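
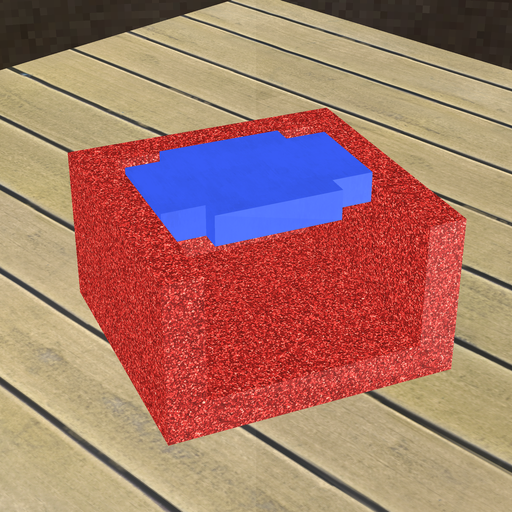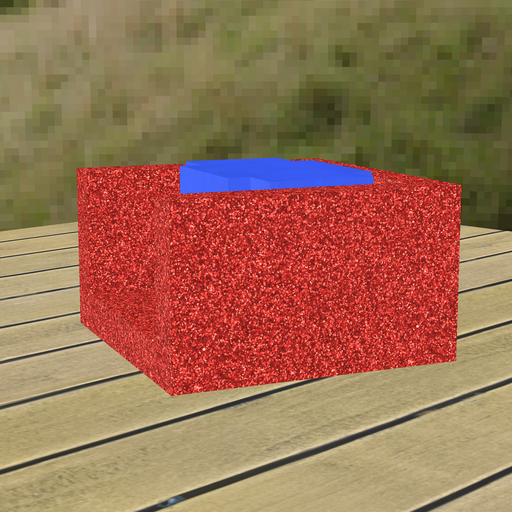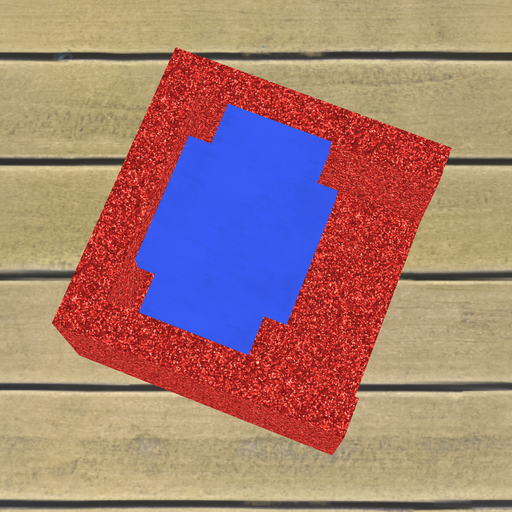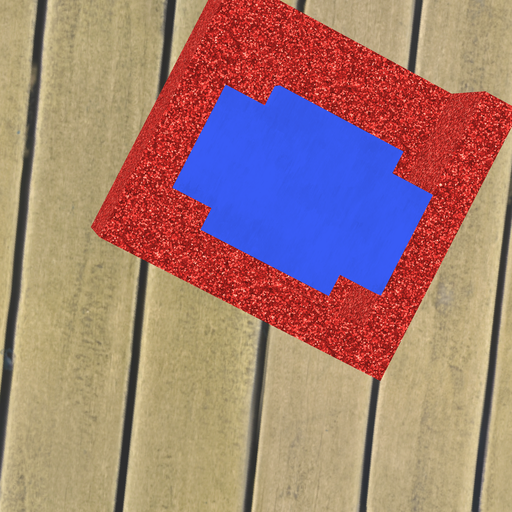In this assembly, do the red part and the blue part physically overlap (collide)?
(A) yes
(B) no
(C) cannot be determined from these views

(B) no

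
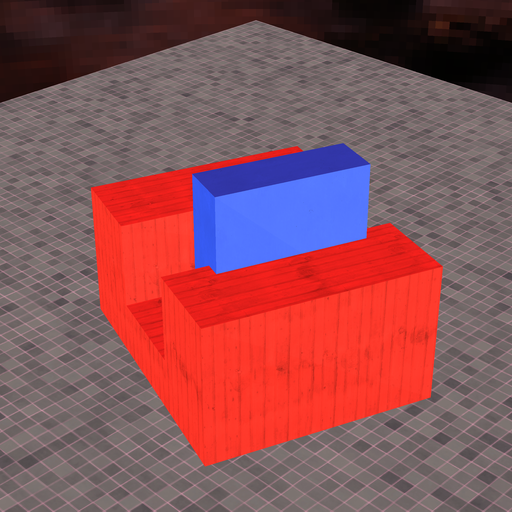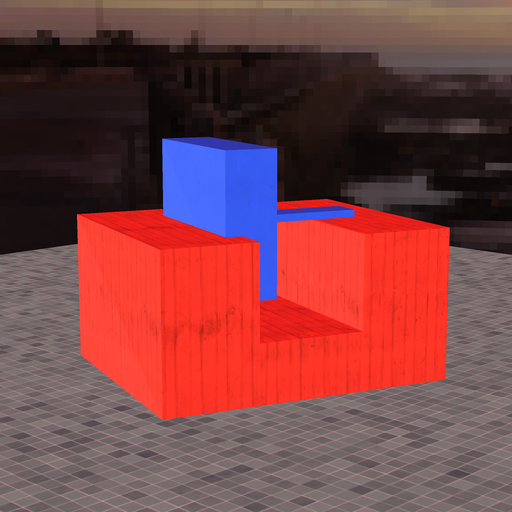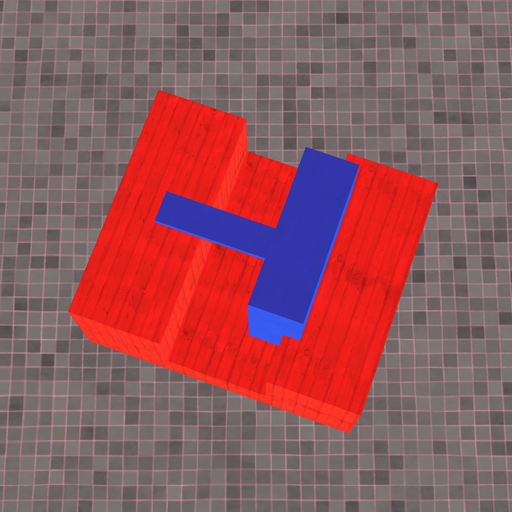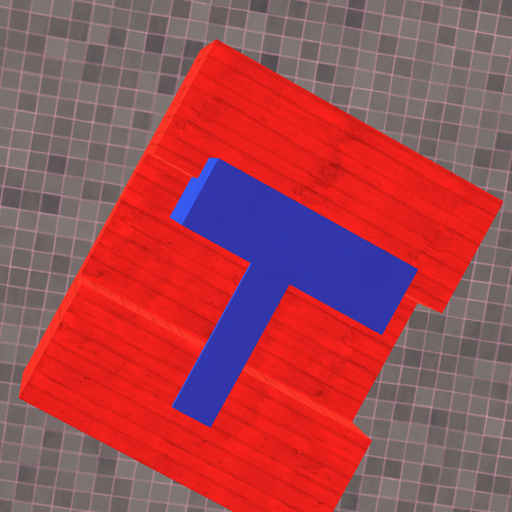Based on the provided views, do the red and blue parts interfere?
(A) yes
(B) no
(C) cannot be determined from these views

(A) yes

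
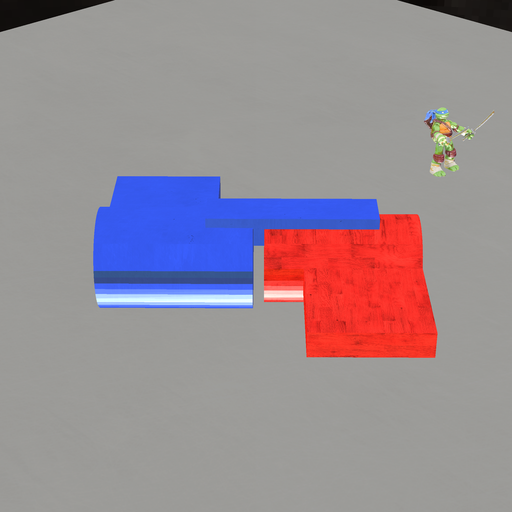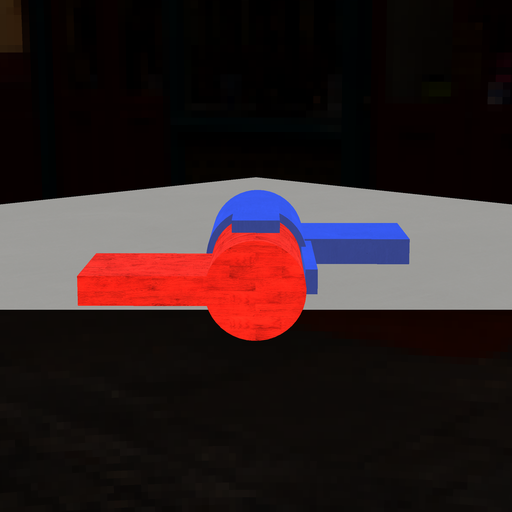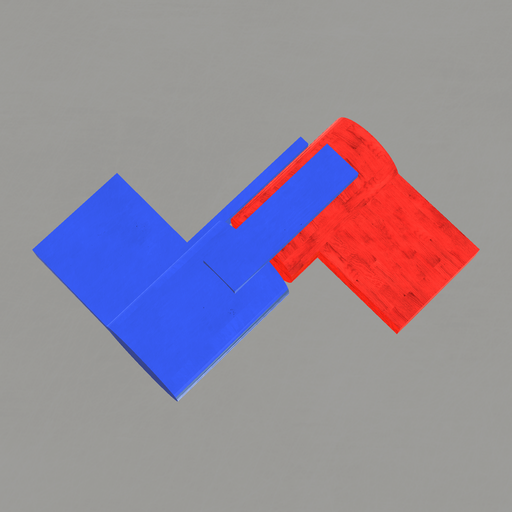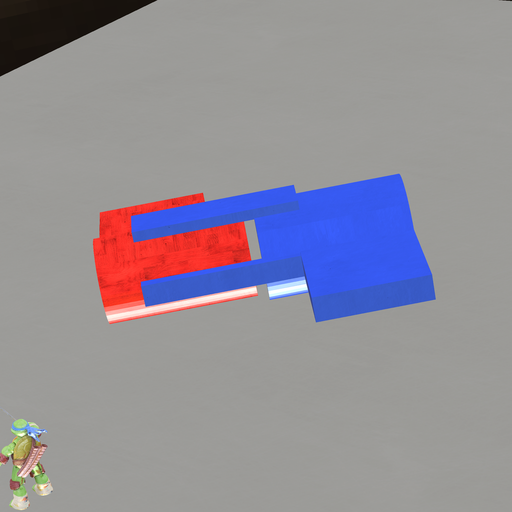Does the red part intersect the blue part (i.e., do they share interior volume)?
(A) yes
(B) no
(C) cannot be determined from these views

(B) no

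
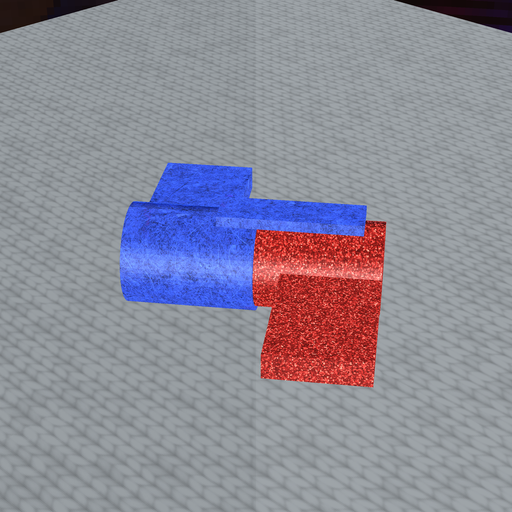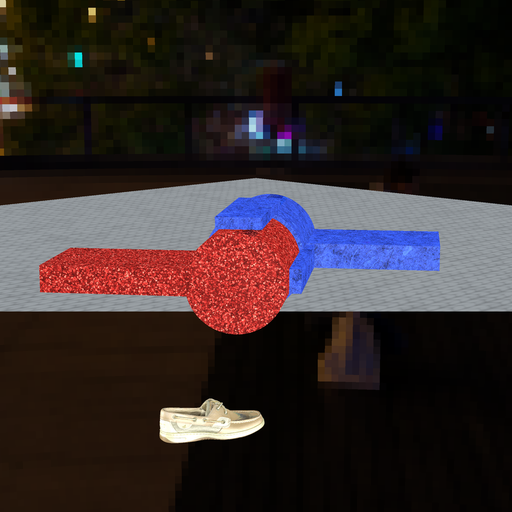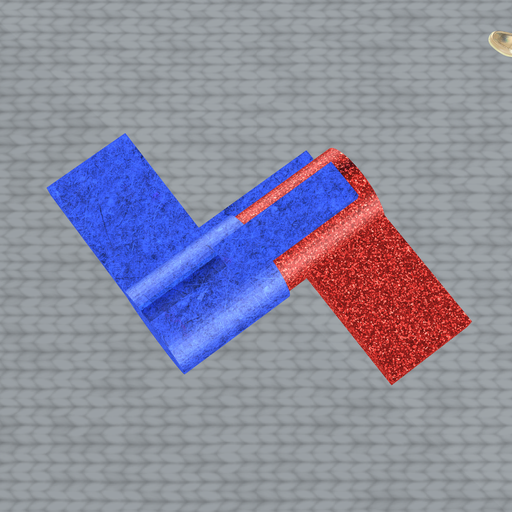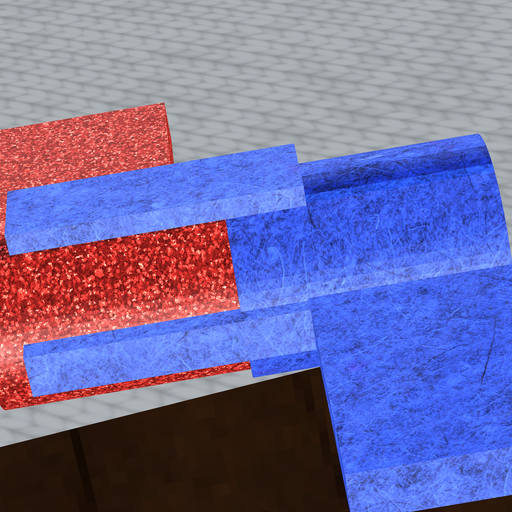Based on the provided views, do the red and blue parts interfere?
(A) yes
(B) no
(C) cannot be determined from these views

(A) yes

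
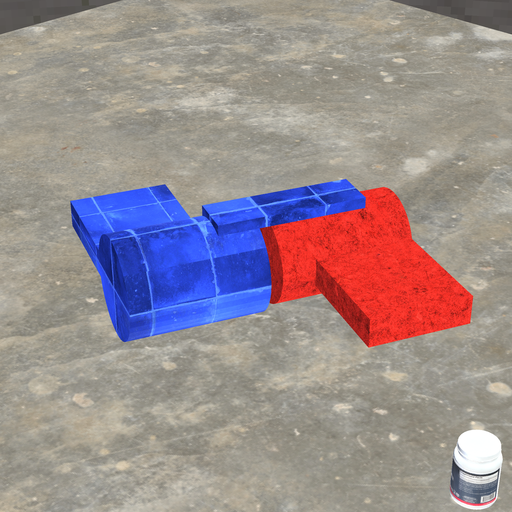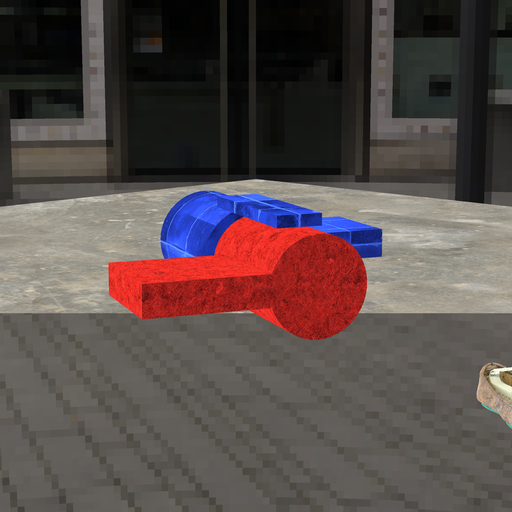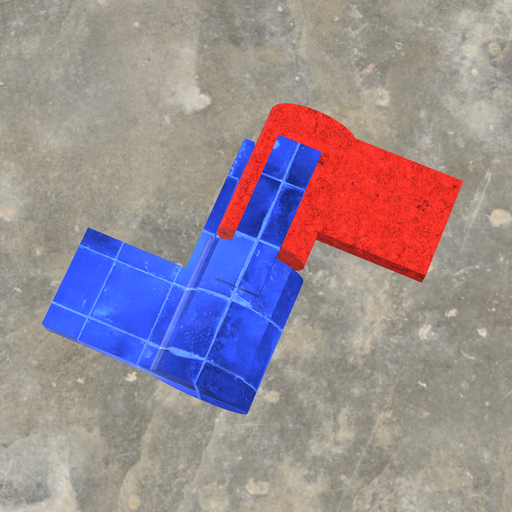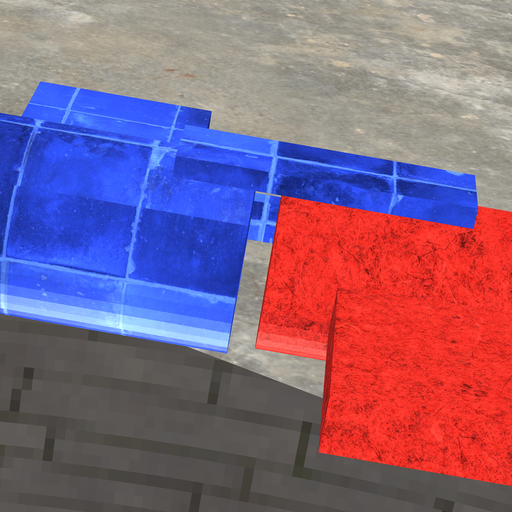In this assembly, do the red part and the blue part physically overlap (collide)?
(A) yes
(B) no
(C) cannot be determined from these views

(B) no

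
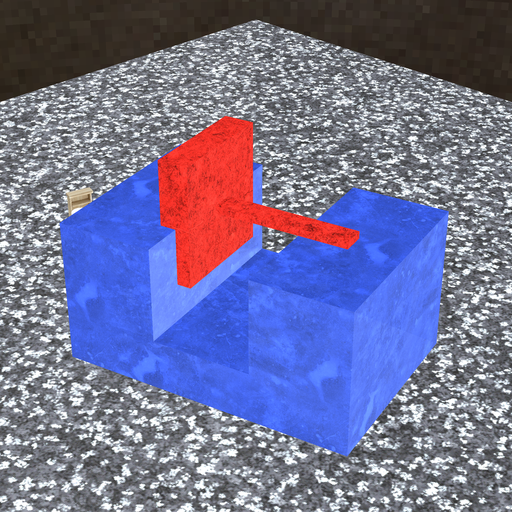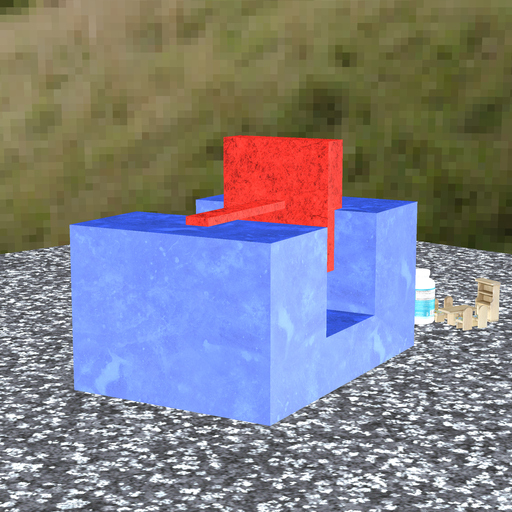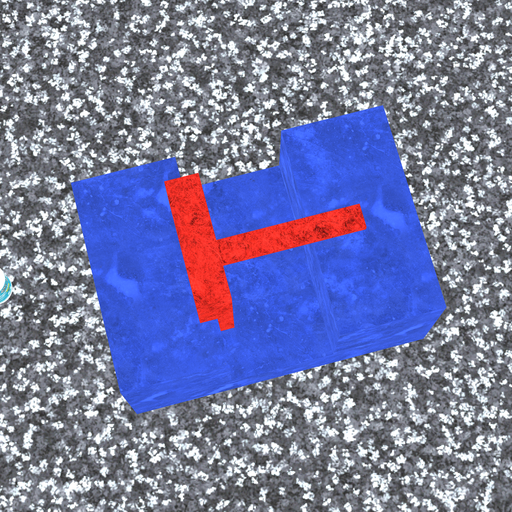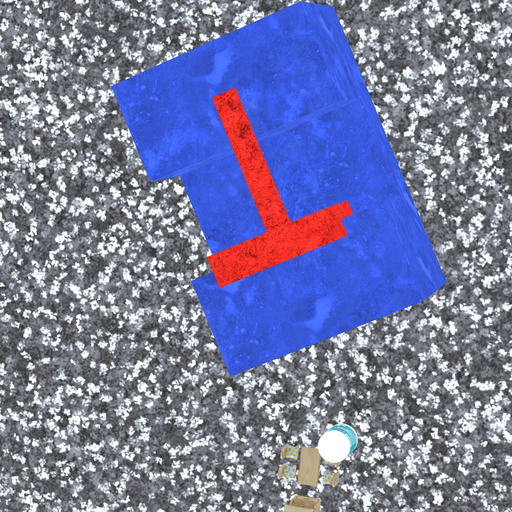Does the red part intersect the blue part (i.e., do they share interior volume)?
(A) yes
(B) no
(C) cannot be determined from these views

(A) yes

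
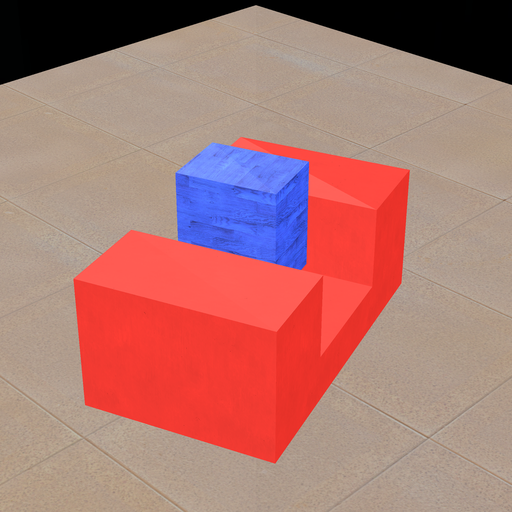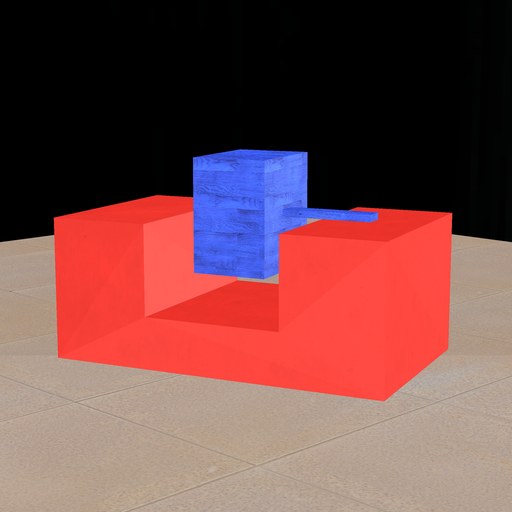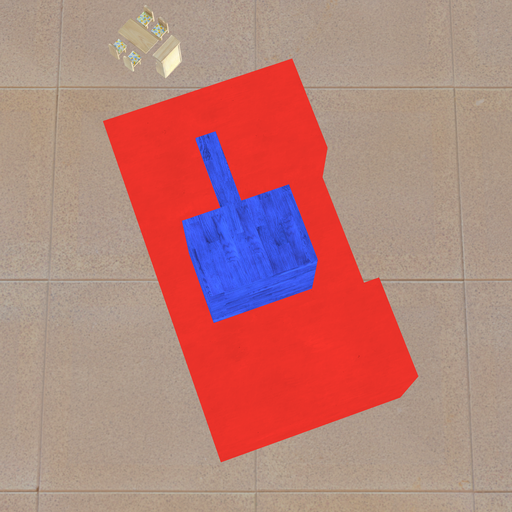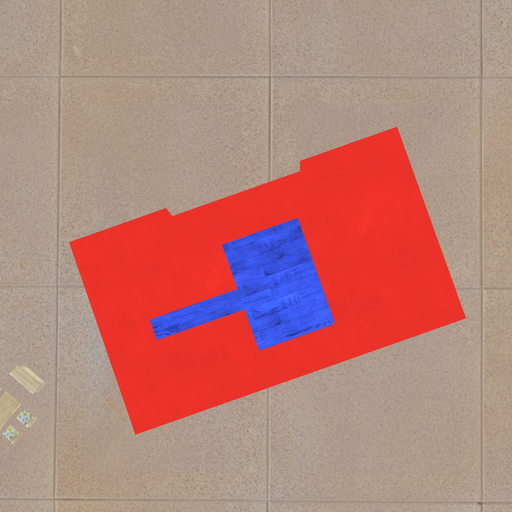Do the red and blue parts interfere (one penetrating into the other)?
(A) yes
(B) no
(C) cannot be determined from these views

(B) no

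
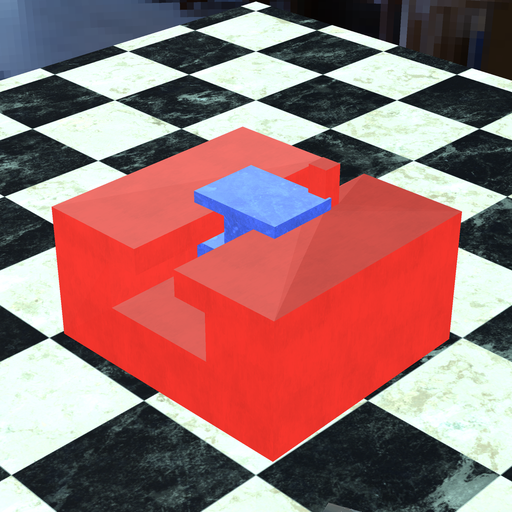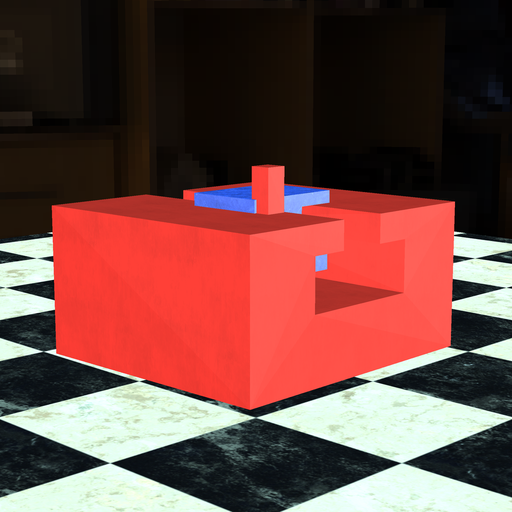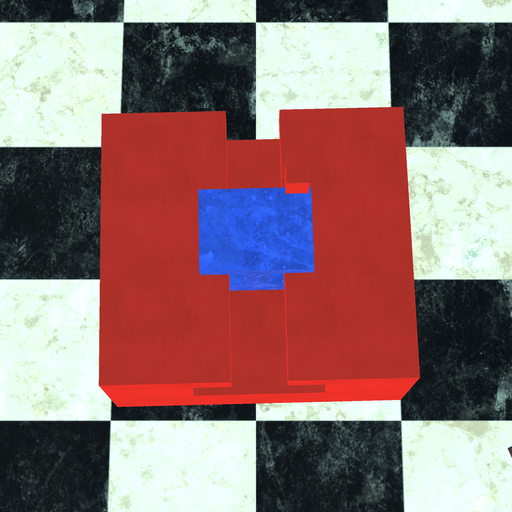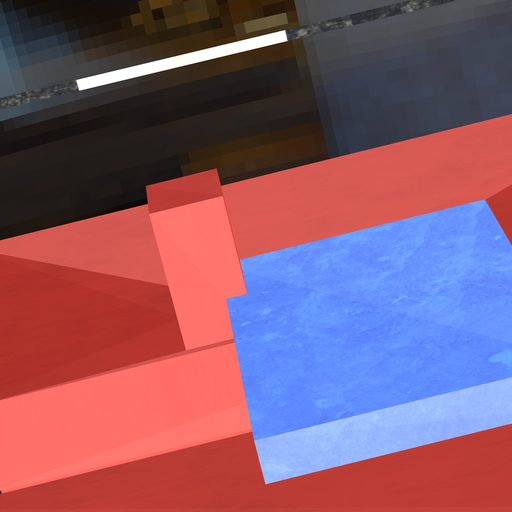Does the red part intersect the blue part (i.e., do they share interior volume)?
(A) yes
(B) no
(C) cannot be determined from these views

(A) yes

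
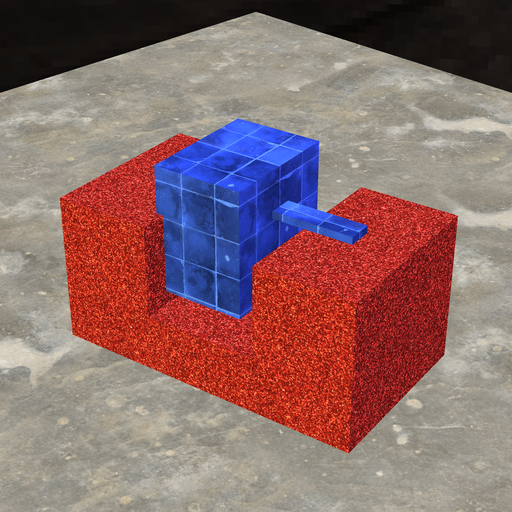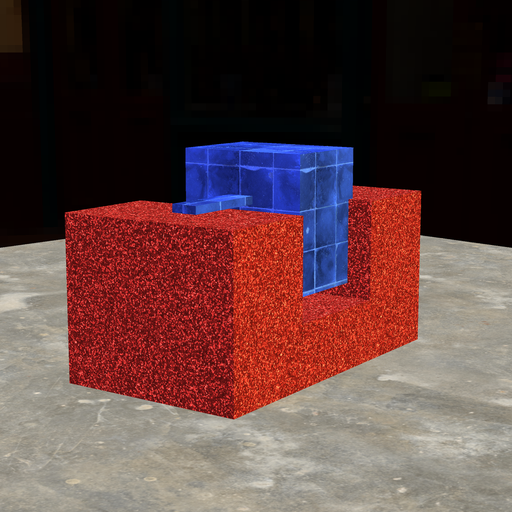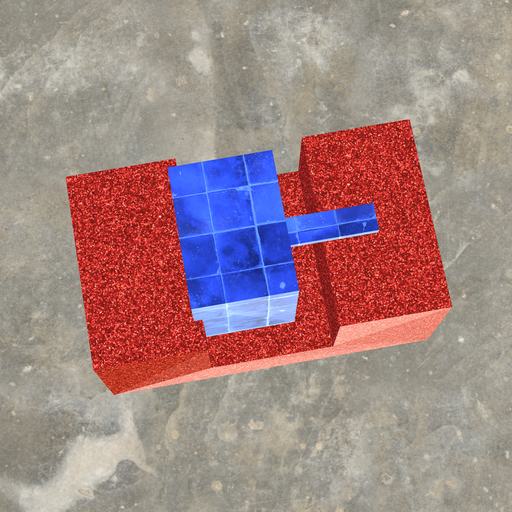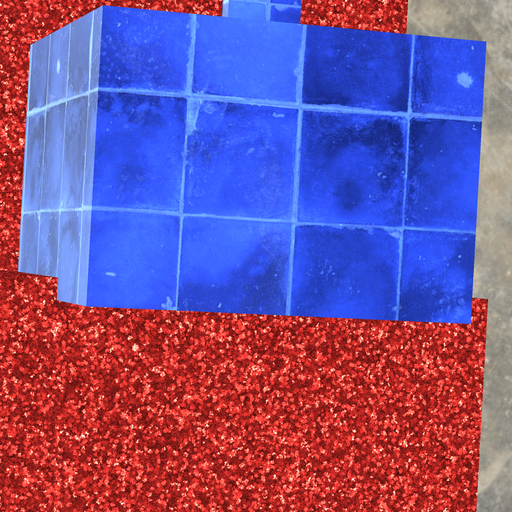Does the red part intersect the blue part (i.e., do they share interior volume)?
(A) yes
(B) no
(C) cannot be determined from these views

(A) yes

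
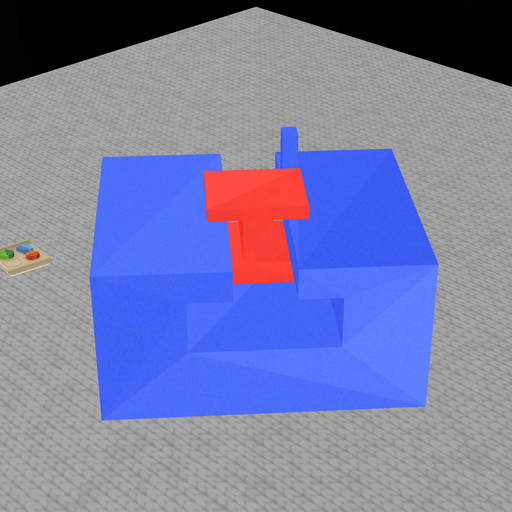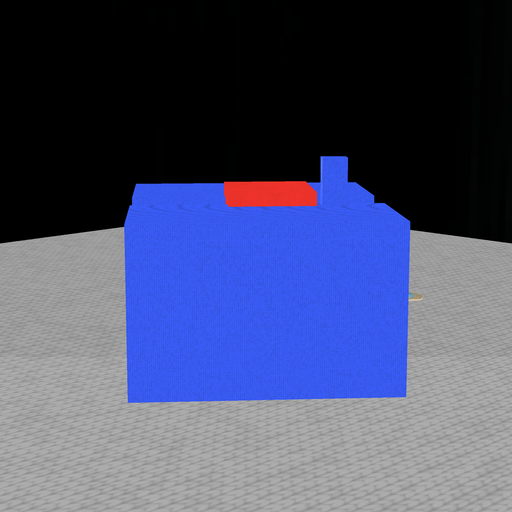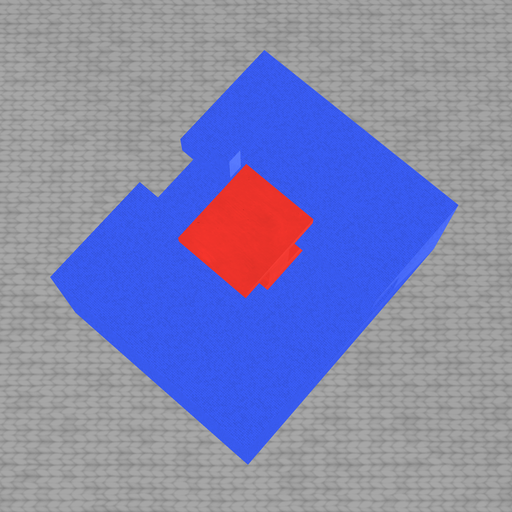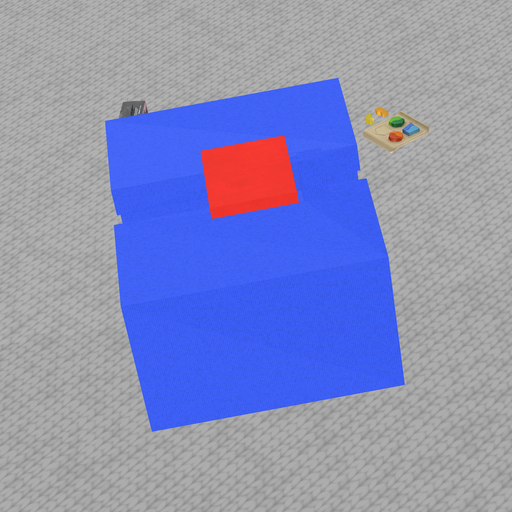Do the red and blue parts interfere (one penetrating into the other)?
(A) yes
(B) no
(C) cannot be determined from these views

(B) no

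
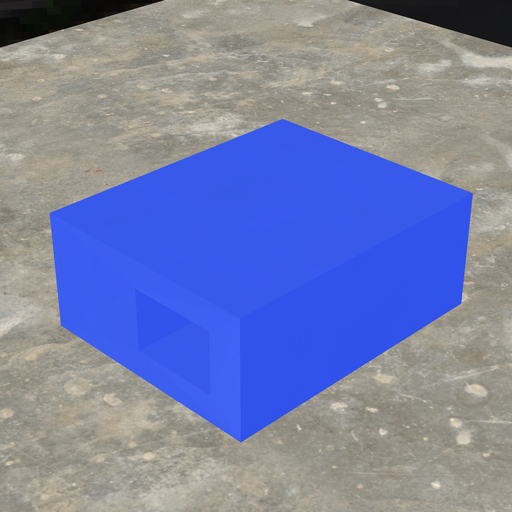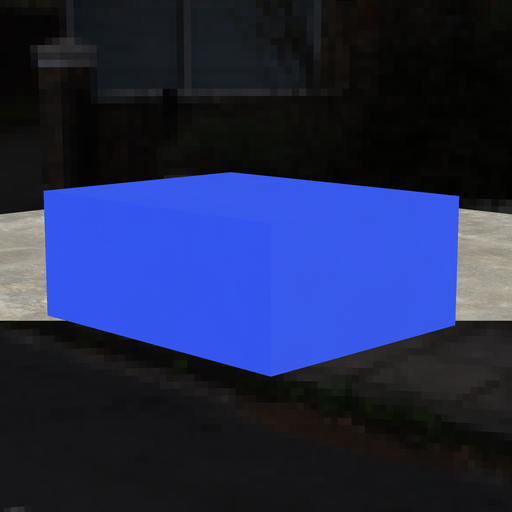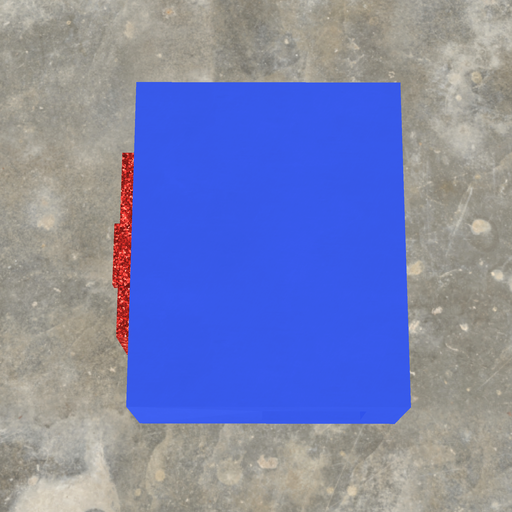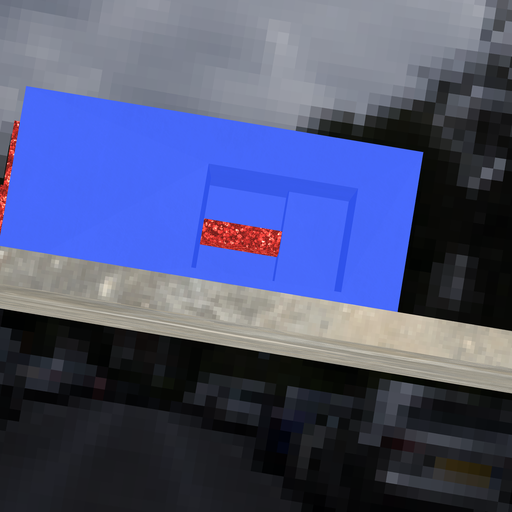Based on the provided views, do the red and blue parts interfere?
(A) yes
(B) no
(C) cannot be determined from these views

(A) yes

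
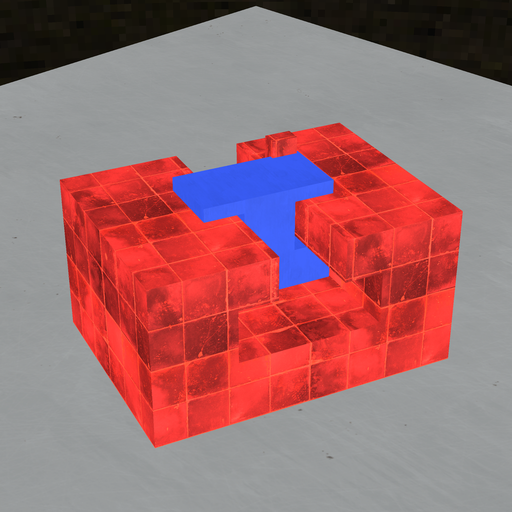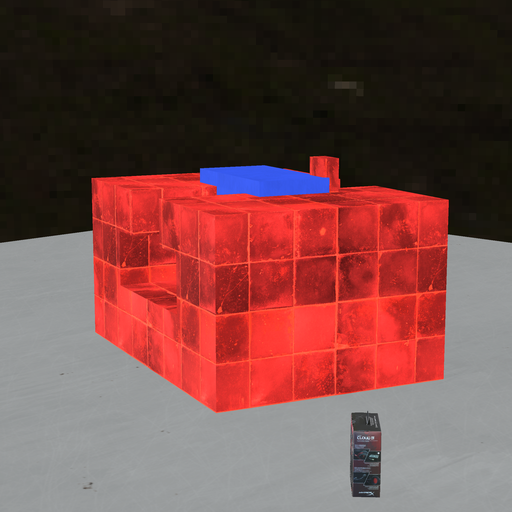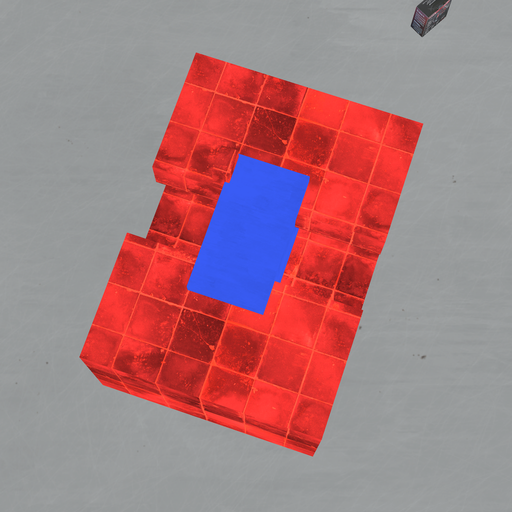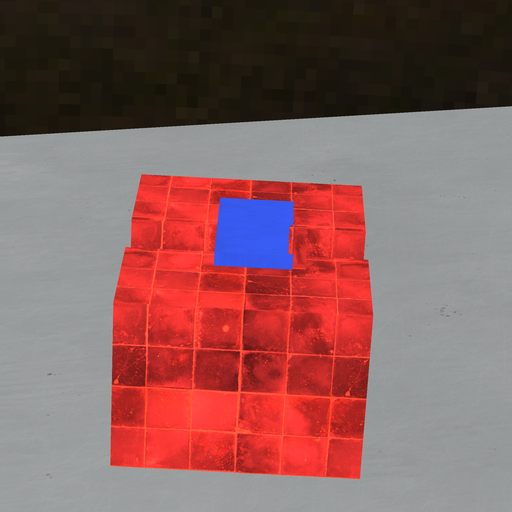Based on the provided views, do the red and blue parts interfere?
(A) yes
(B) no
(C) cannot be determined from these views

(A) yes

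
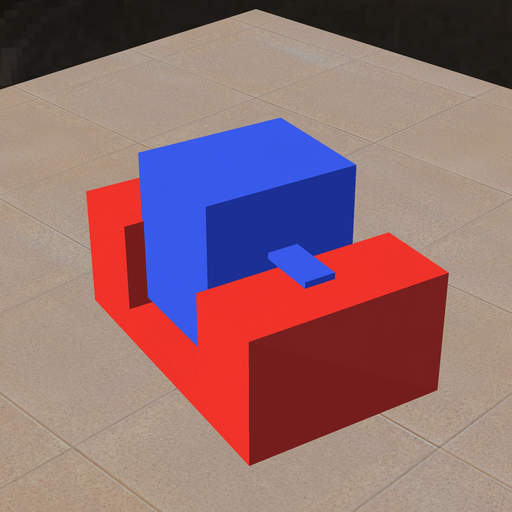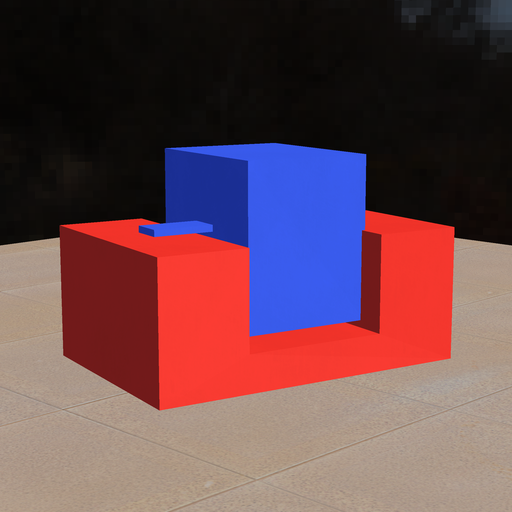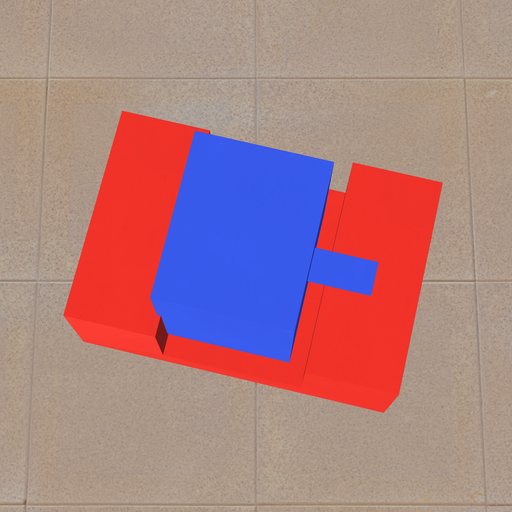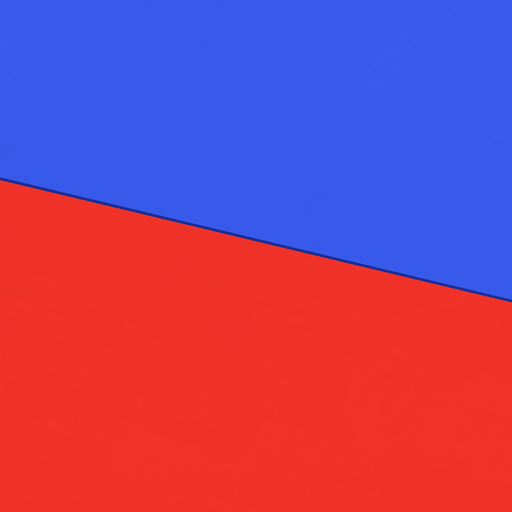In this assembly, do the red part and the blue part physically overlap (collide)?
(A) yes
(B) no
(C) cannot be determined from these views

(A) yes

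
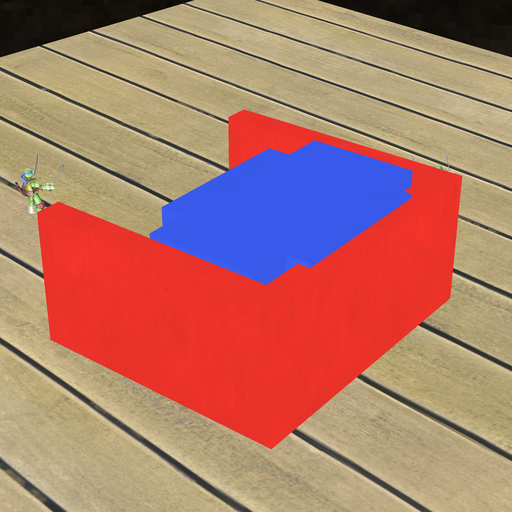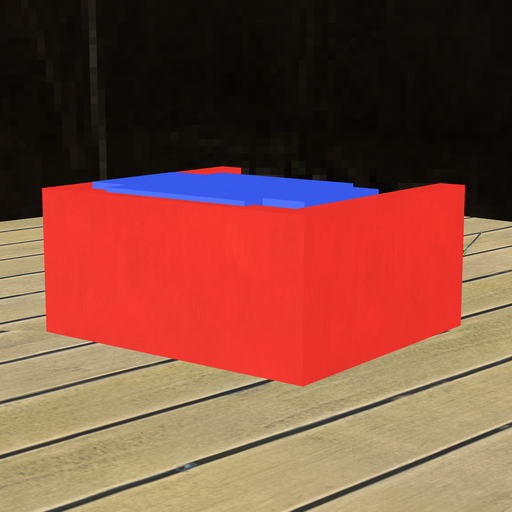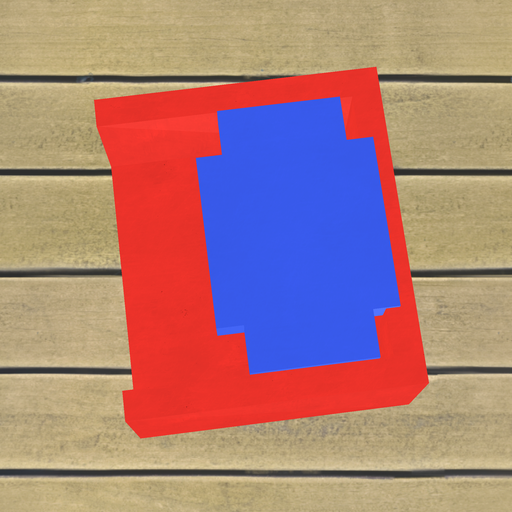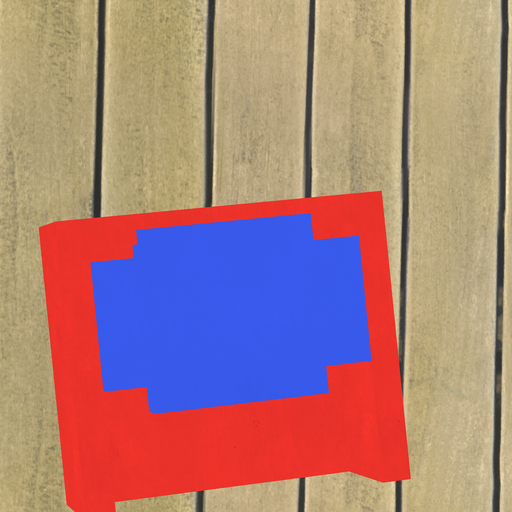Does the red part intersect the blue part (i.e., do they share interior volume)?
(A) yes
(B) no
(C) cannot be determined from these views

(A) yes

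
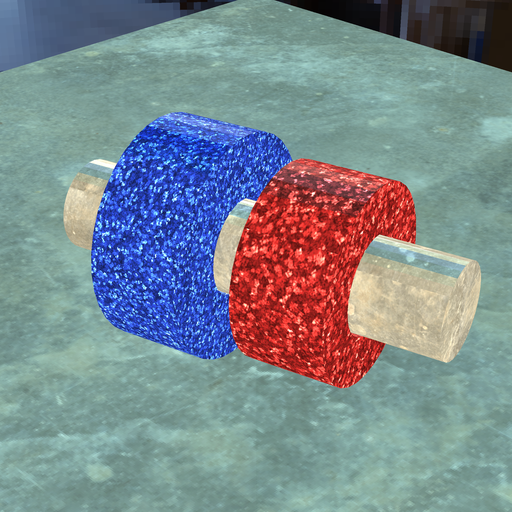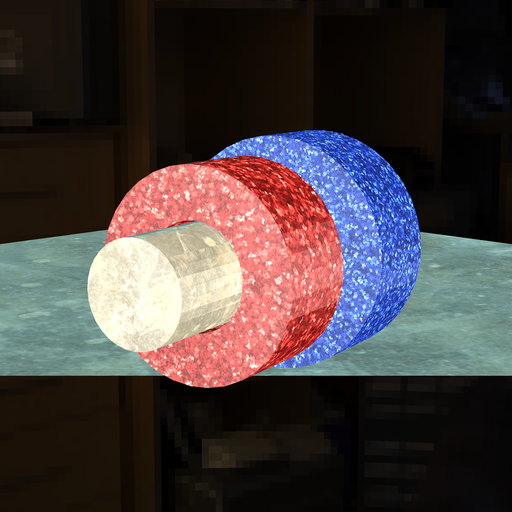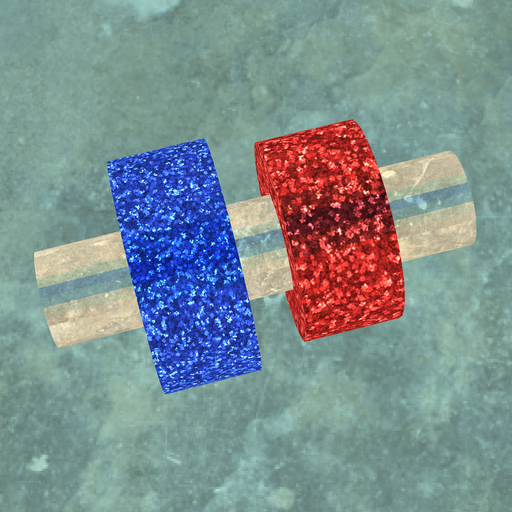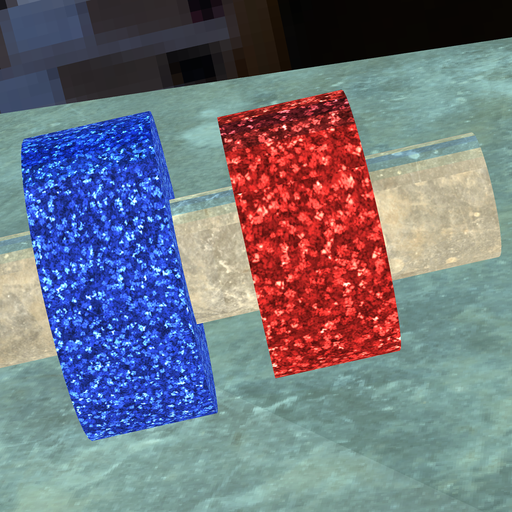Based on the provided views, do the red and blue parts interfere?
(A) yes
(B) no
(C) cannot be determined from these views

(B) no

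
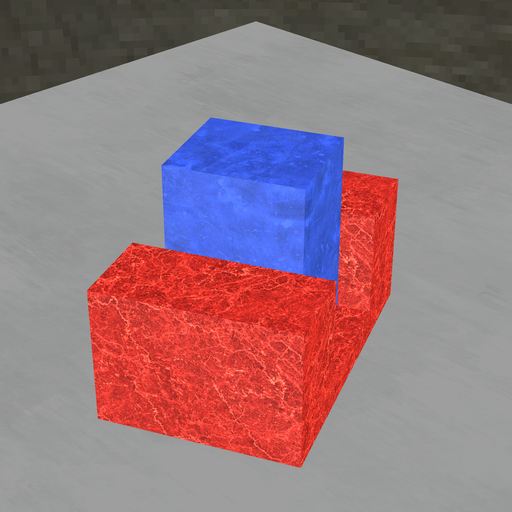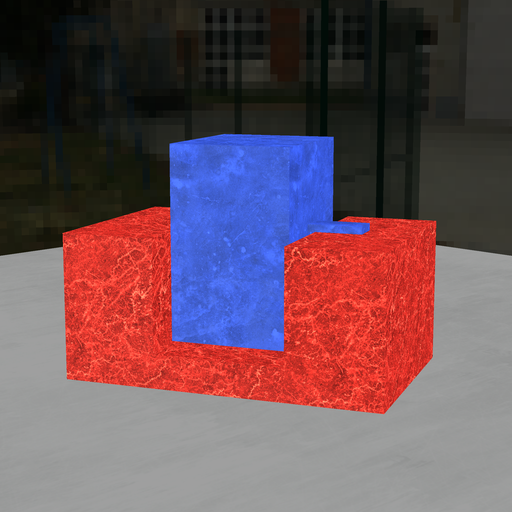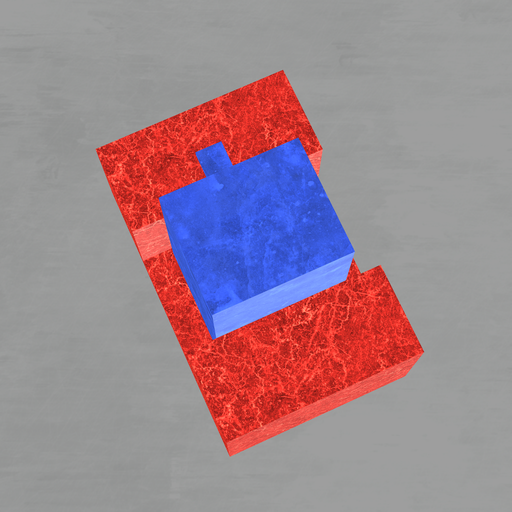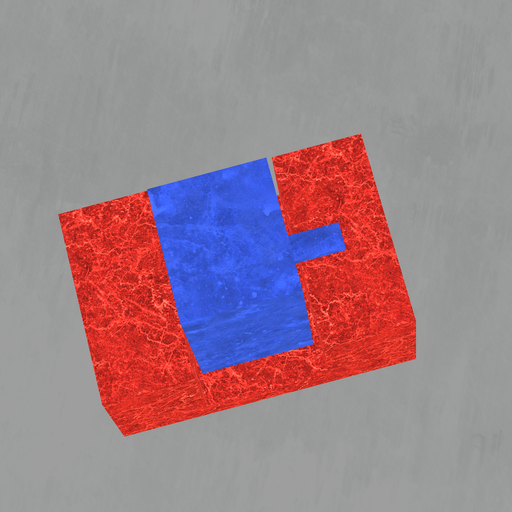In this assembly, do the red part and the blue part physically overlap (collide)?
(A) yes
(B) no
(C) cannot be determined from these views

(B) no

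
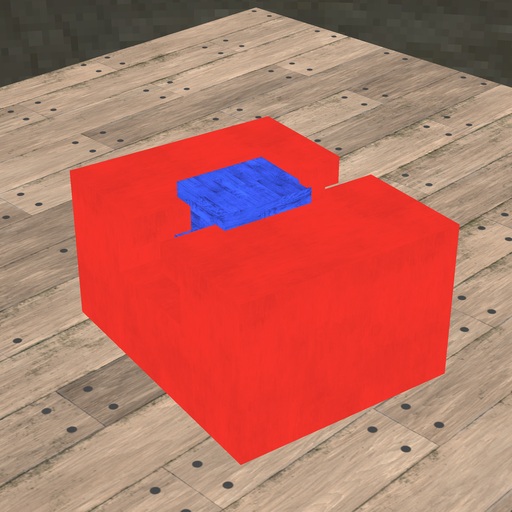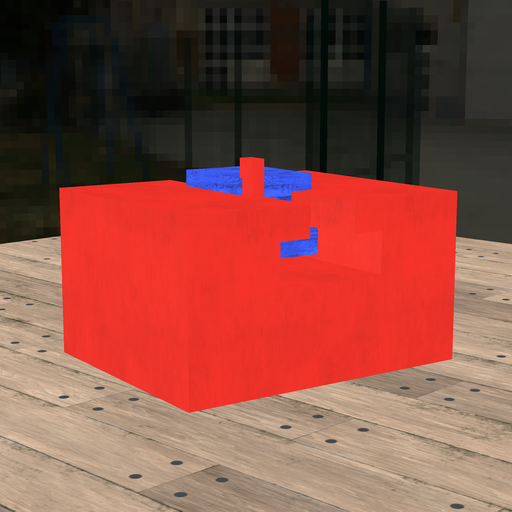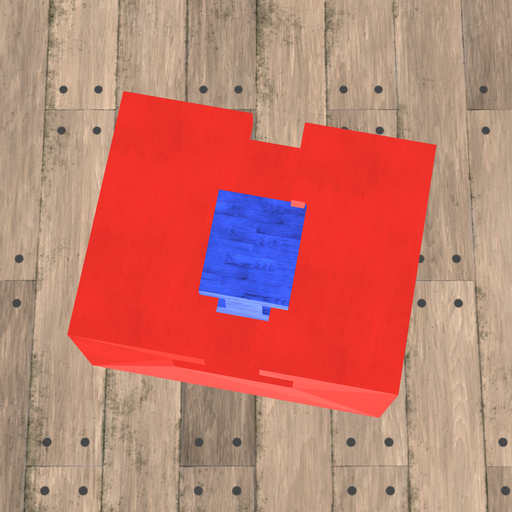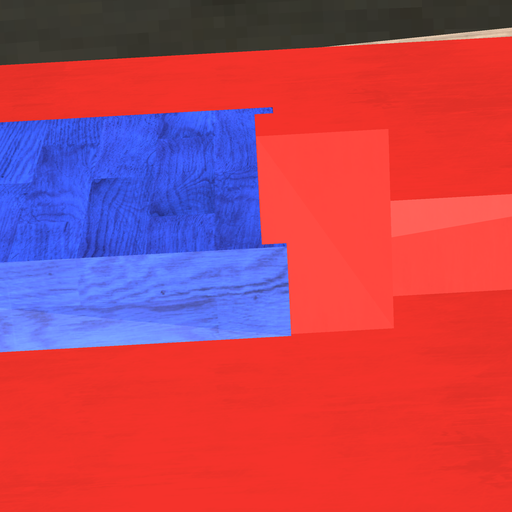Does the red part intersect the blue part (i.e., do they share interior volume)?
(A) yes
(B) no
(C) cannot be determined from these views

(A) yes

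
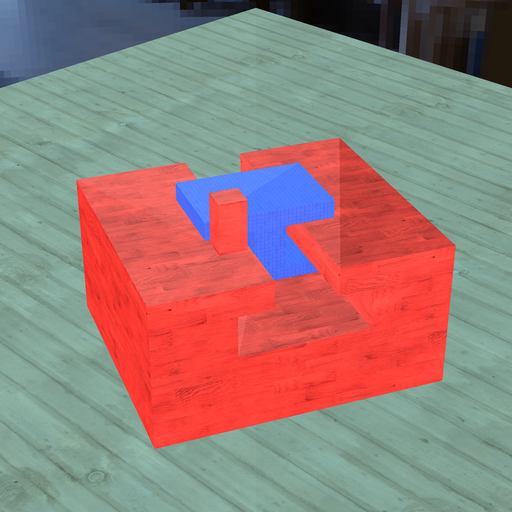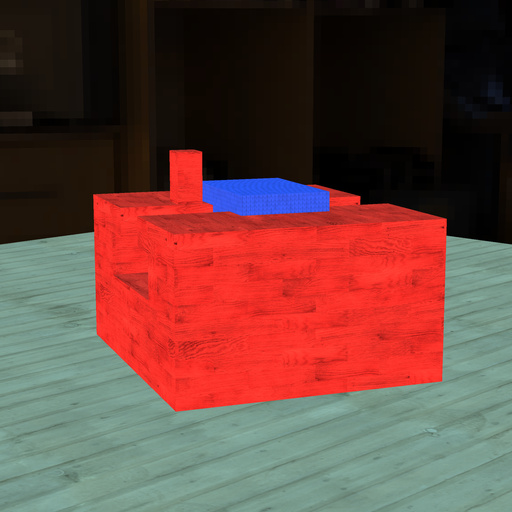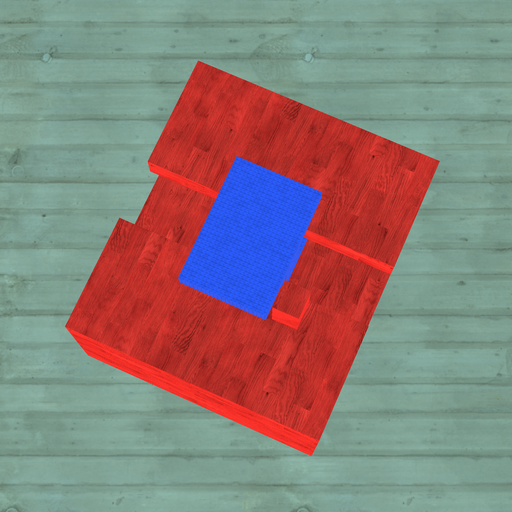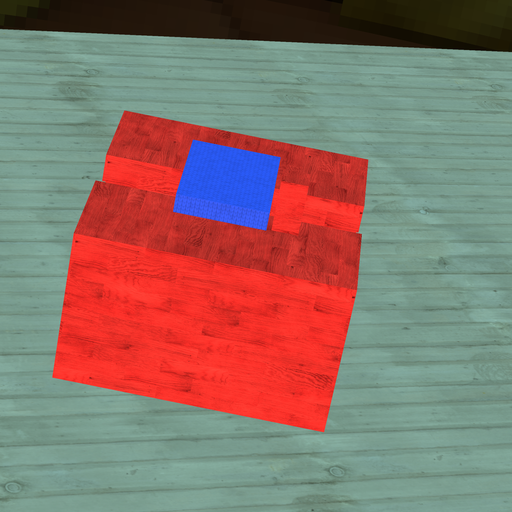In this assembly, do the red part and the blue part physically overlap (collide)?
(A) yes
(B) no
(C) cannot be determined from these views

(B) no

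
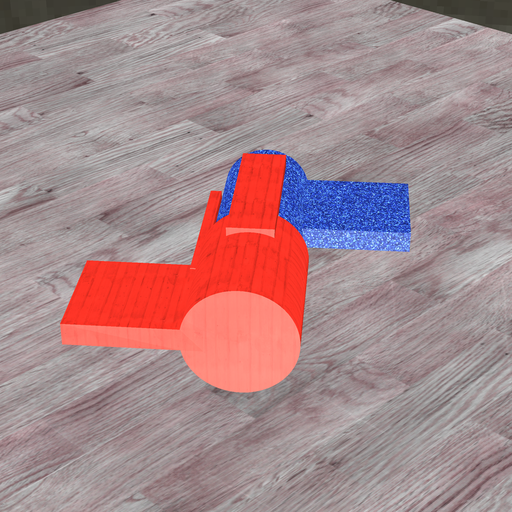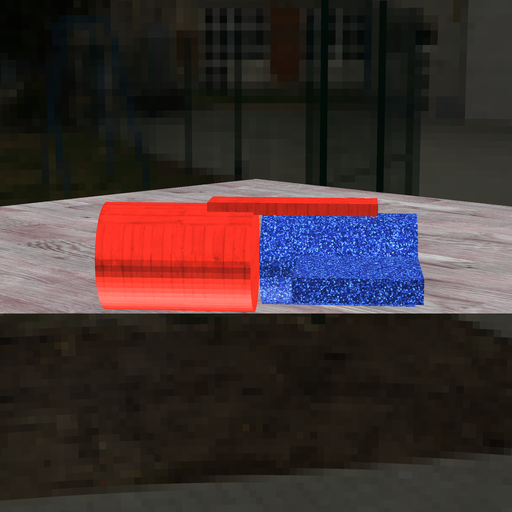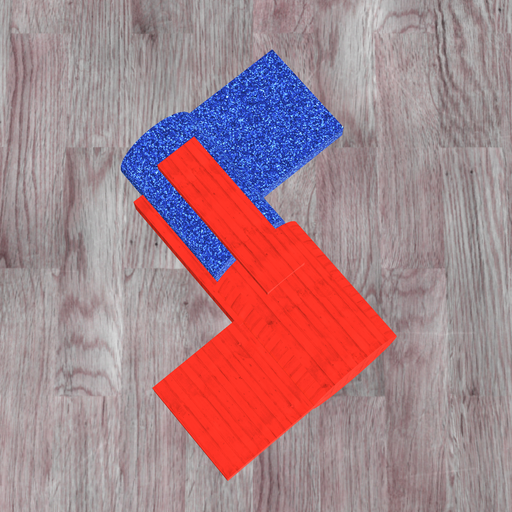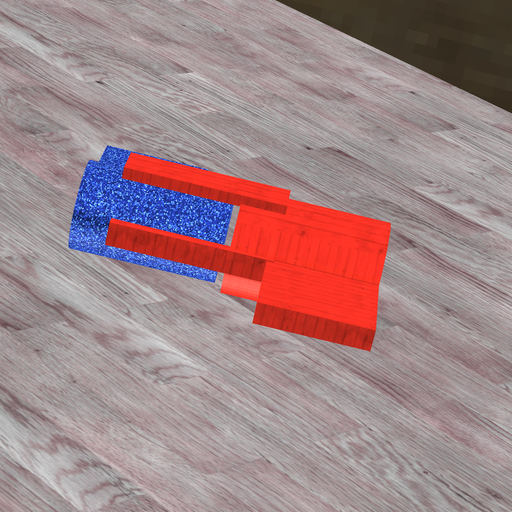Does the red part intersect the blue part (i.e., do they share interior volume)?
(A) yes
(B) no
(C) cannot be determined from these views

(B) no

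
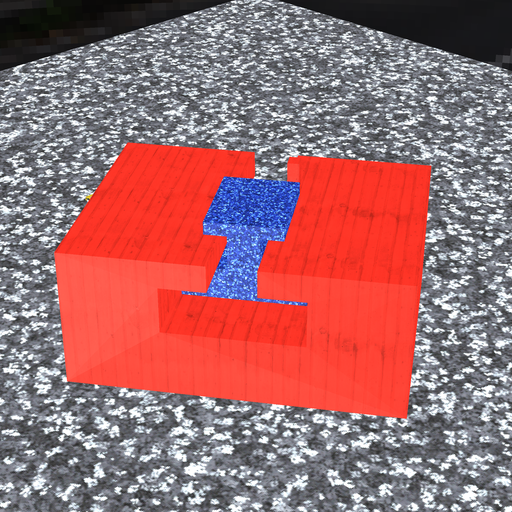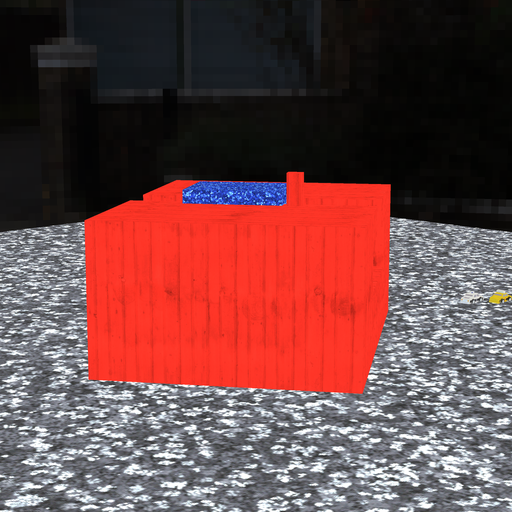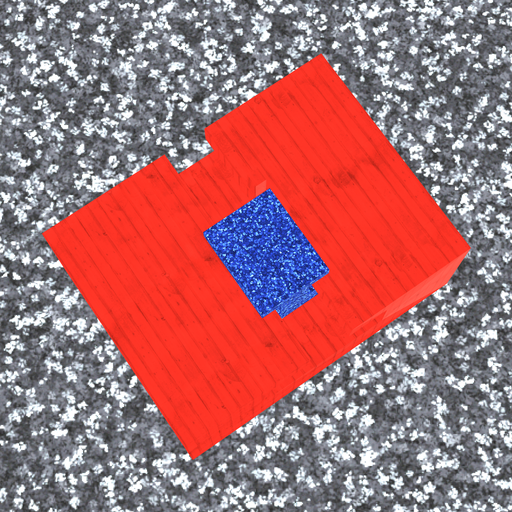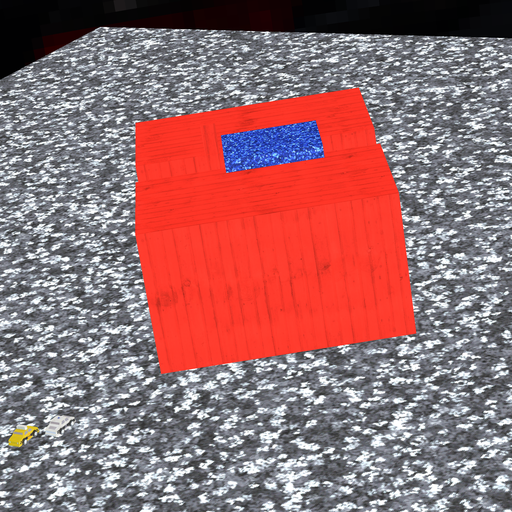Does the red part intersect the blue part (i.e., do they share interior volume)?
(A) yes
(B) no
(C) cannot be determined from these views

(B) no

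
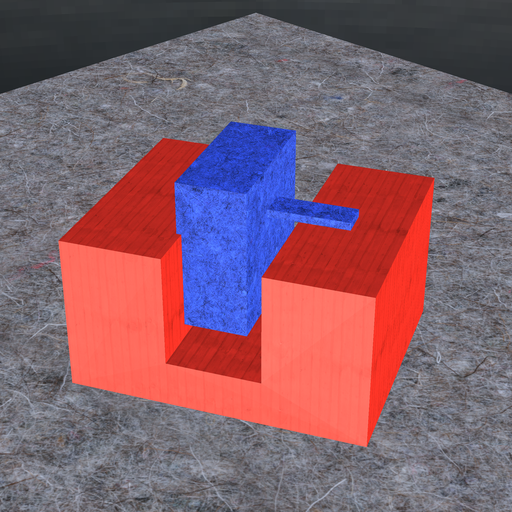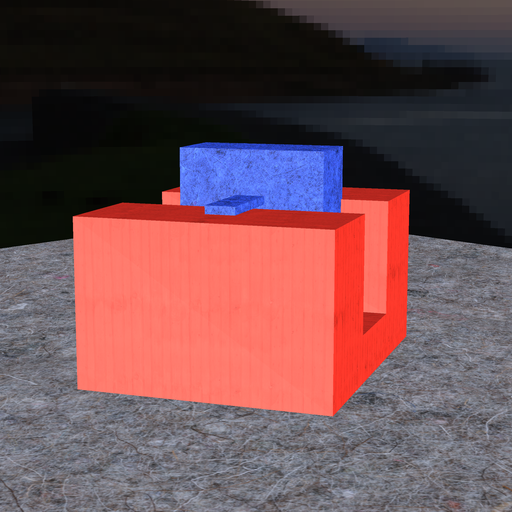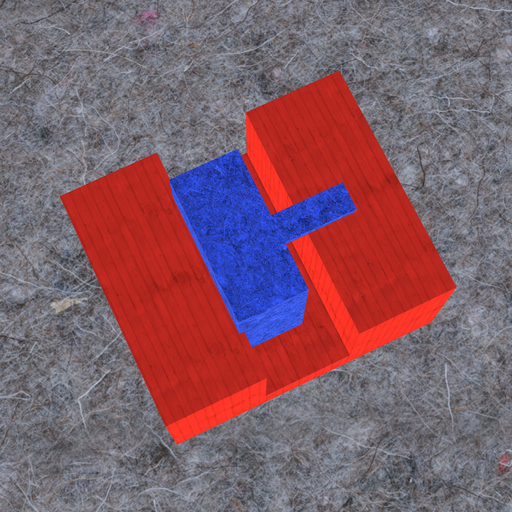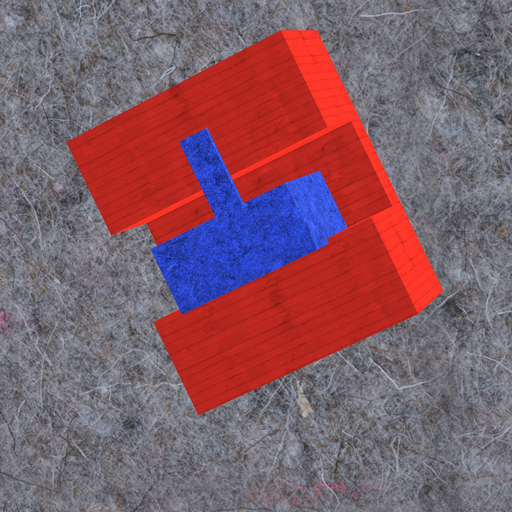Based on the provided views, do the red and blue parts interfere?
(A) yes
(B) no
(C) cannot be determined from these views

(A) yes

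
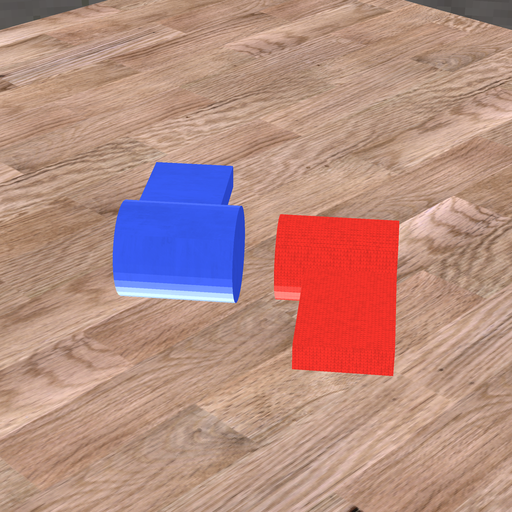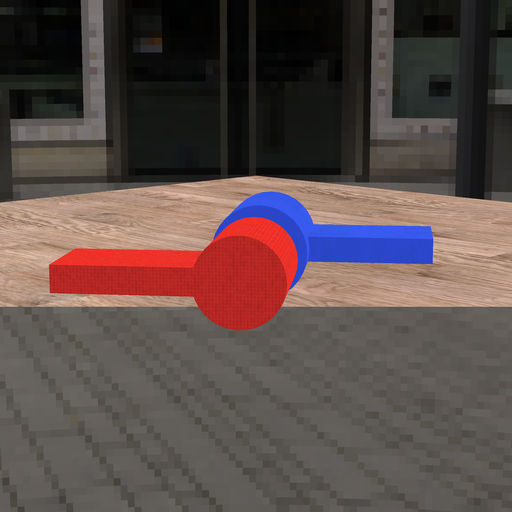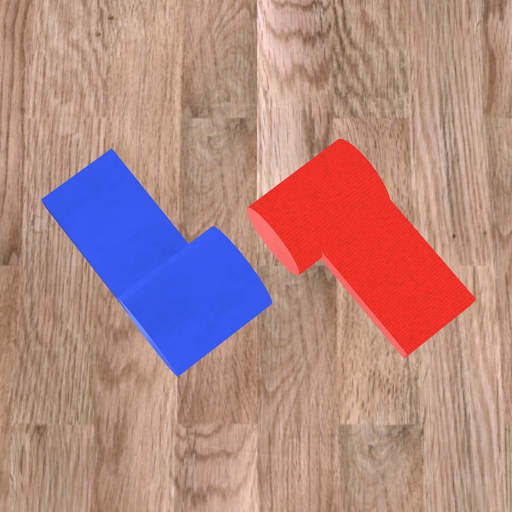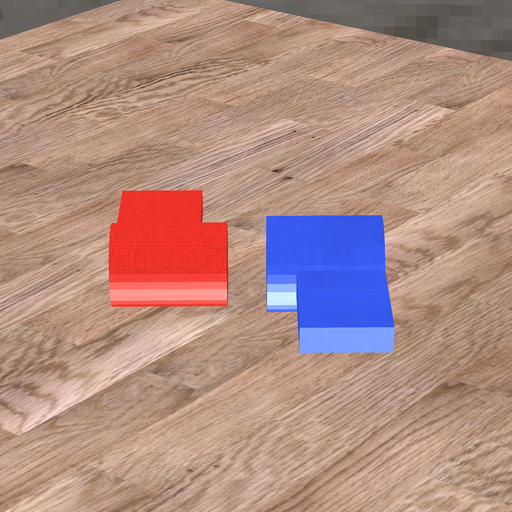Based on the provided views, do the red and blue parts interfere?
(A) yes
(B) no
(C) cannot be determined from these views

(B) no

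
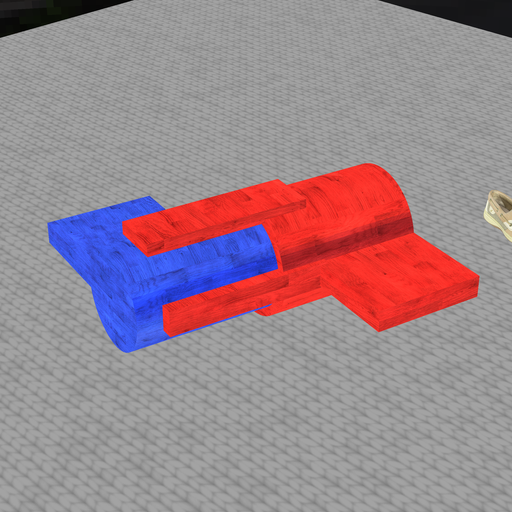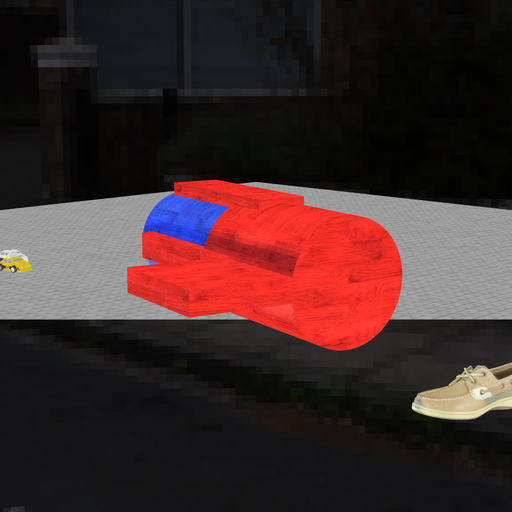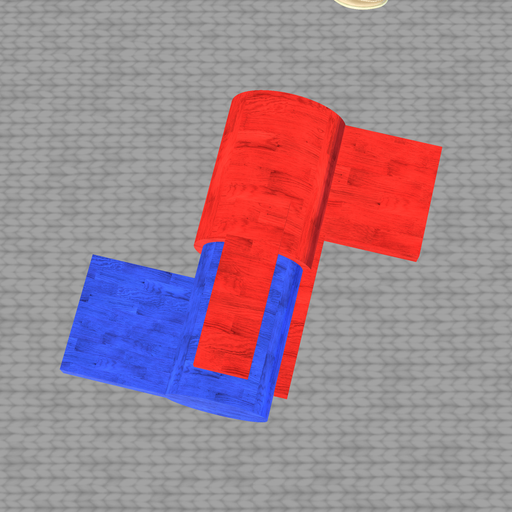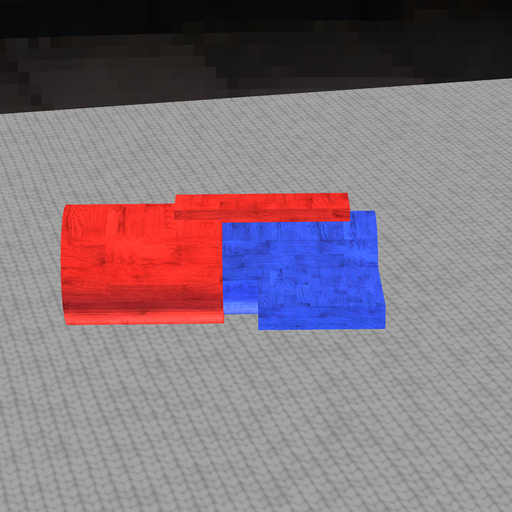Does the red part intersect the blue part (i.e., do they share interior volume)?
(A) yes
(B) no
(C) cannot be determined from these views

(A) yes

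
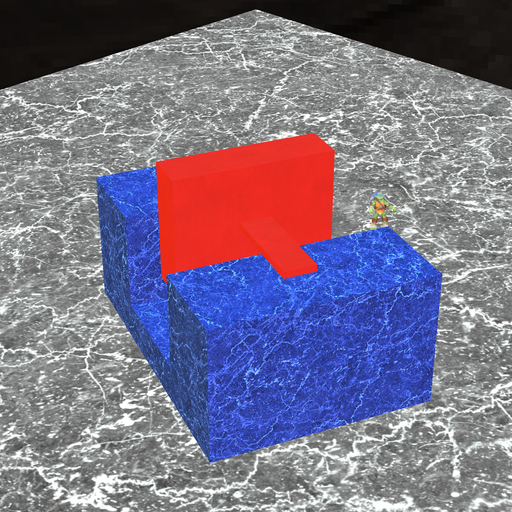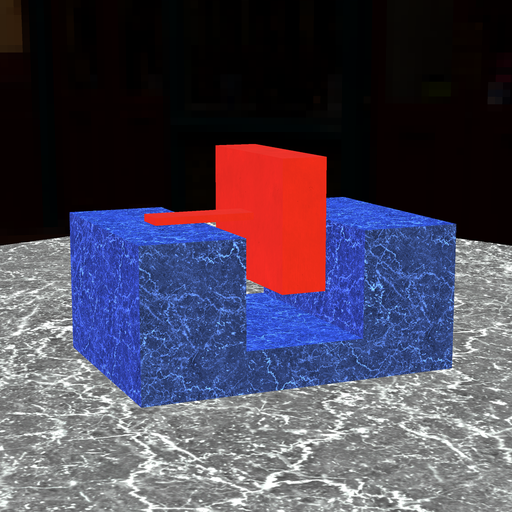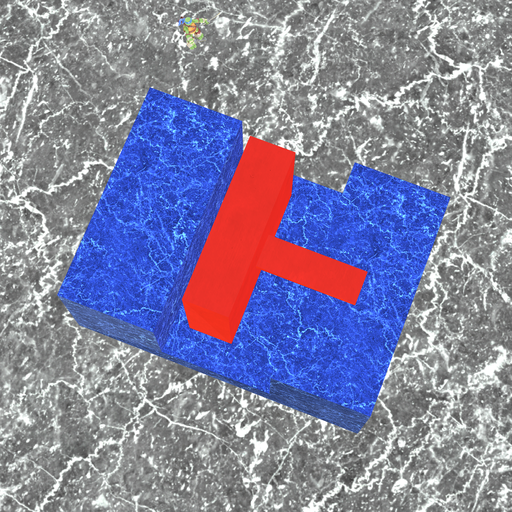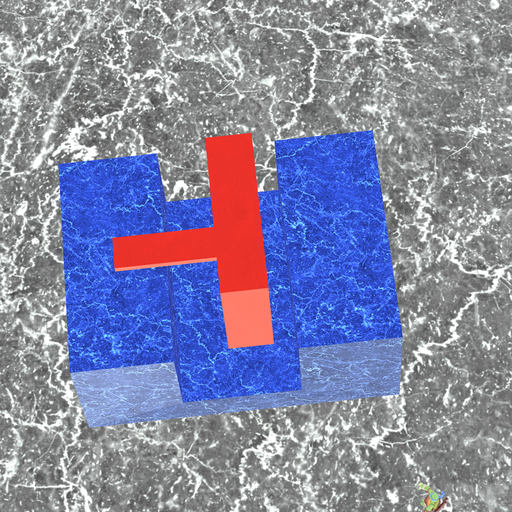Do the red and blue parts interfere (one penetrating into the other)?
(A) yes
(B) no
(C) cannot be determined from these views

(B) no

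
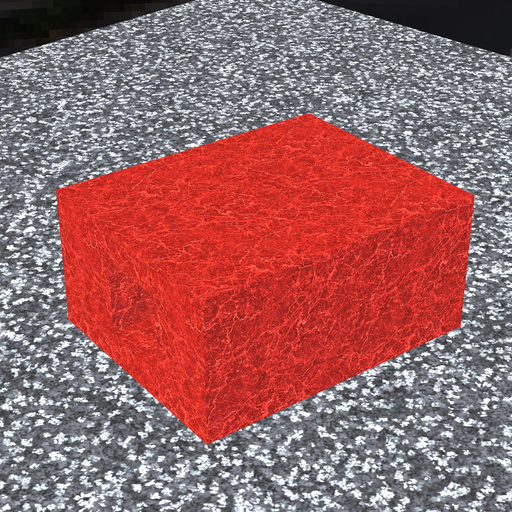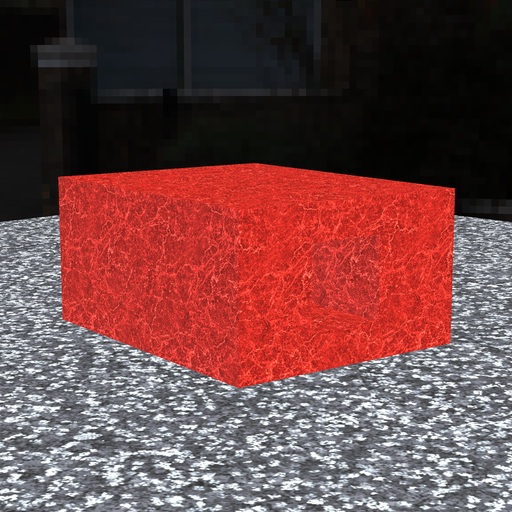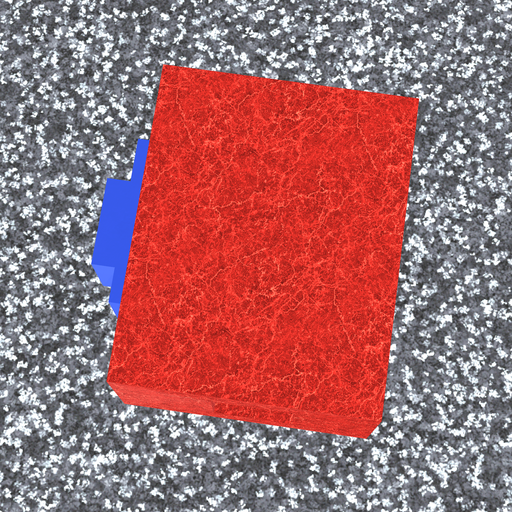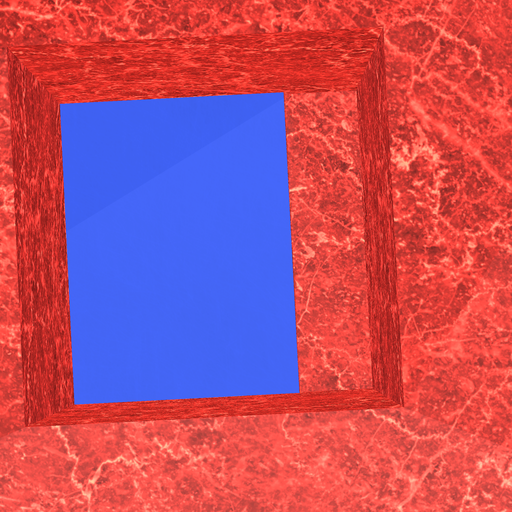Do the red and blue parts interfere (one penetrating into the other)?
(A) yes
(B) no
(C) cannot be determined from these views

(A) yes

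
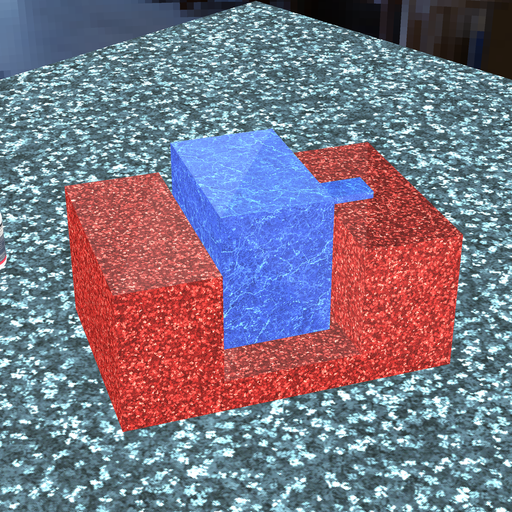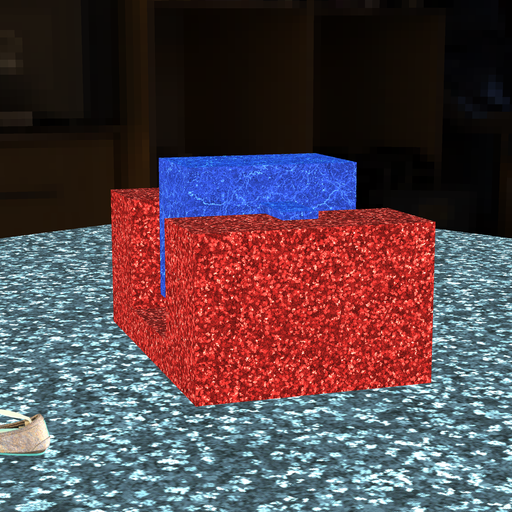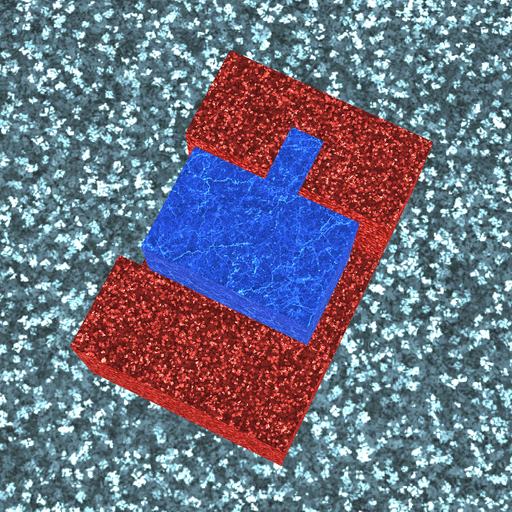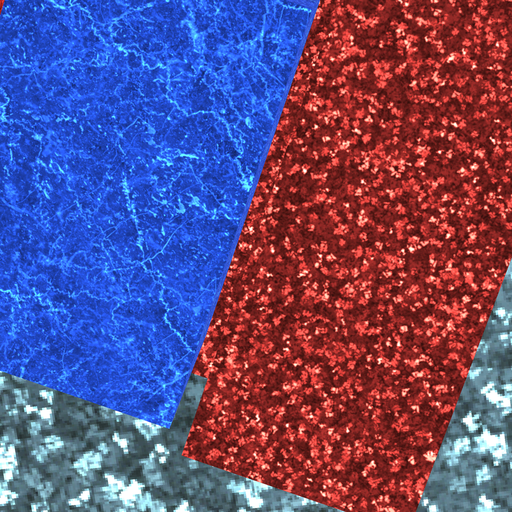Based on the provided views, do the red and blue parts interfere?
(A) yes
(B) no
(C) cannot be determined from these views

(B) no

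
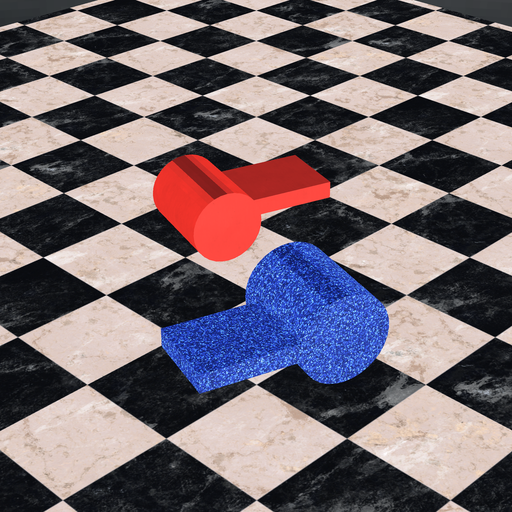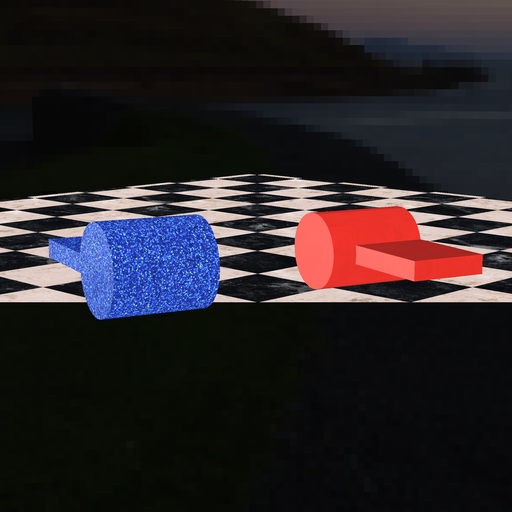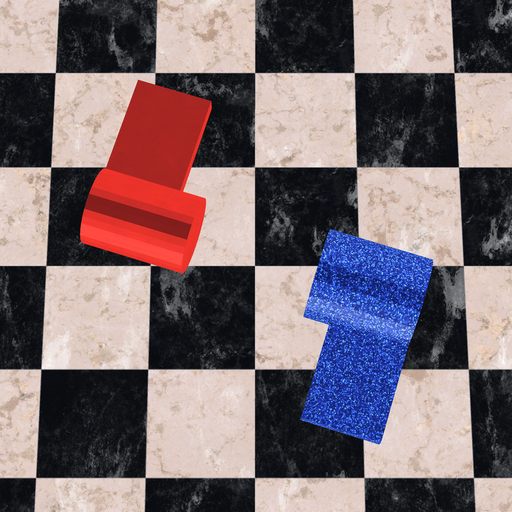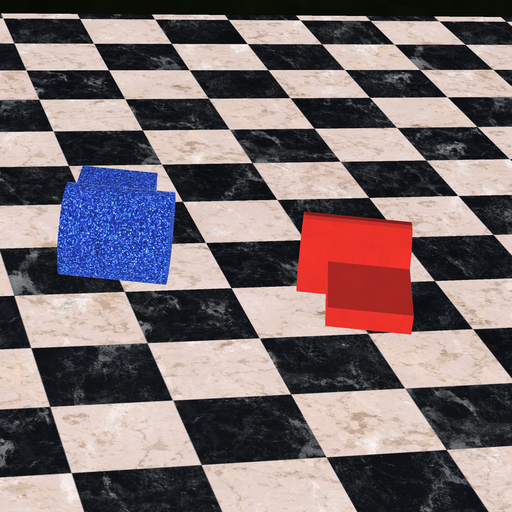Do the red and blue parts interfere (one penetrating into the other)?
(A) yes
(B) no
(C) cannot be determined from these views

(B) no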